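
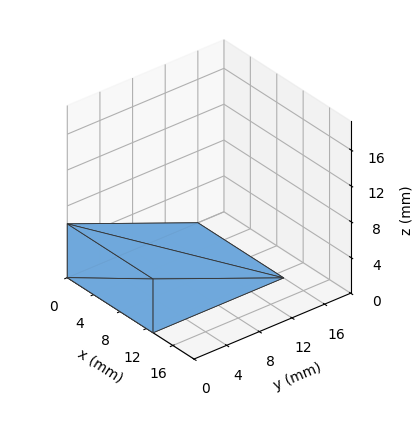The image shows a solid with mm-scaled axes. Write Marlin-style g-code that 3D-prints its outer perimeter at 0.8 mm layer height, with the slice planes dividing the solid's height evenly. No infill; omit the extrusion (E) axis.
Reading the render: the shape is a wedge (ramp): 13 × 16 mm base, rising to 6 mm along the y=0 edge and sloping linearly to z=0 at y=16 (dimensions read to the nearest mm from the axis ticks). For the g-code, the solid's height is divided into equal slices at the stated Δz and each level perimeter traced with G1 moves after a G0 lift.

; perimeter-only toolpath
G21 ; units = mm
G90 ; absolute positioning
G28 ; home
; layer 1
G0 Z0.8
G0 X0.0 Y0.0
G1 X13.0 Y0.0
G1 X13.0 Y14.0
G1 X0.0 Y14.0
G1 X0.0 Y0.0
; layer 2
G0 Z1.5
G0 X0.0 Y0.0
G1 X13.0 Y0.0
G1 X13.0 Y12.0
G1 X0.0 Y12.0
G1 X0.0 Y0.0
; layer 3
G0 Z2.2
G0 X0.0 Y0.0
G1 X13.0 Y0.0
G1 X13.0 Y10.0
G1 X0.0 Y10.0
G1 X0.0 Y0.0
; layer 4
G0 Z3.0
G0 X0.0 Y0.0
G1 X13.0 Y0.0
G1 X13.0 Y8.0
G1 X0.0 Y8.0
G1 X0.0 Y0.0
; layer 5
G0 Z3.8
G0 X0.0 Y0.0
G1 X13.0 Y0.0
G1 X13.0 Y6.0
G1 X0.0 Y6.0
G1 X0.0 Y0.0
; layer 6
G0 Z4.5
G0 X0.0 Y0.0
G1 X13.0 Y0.0
G1 X13.0 Y4.0
G1 X0.0 Y4.0
G1 X0.0 Y0.0
; layer 7
G0 Z5.2
G0 X0.0 Y0.0
G1 X13.0 Y0.0
G1 X13.0 Y2.0
G1 X0.0 Y2.0
G1 X0.0 Y0.0
M2 ; end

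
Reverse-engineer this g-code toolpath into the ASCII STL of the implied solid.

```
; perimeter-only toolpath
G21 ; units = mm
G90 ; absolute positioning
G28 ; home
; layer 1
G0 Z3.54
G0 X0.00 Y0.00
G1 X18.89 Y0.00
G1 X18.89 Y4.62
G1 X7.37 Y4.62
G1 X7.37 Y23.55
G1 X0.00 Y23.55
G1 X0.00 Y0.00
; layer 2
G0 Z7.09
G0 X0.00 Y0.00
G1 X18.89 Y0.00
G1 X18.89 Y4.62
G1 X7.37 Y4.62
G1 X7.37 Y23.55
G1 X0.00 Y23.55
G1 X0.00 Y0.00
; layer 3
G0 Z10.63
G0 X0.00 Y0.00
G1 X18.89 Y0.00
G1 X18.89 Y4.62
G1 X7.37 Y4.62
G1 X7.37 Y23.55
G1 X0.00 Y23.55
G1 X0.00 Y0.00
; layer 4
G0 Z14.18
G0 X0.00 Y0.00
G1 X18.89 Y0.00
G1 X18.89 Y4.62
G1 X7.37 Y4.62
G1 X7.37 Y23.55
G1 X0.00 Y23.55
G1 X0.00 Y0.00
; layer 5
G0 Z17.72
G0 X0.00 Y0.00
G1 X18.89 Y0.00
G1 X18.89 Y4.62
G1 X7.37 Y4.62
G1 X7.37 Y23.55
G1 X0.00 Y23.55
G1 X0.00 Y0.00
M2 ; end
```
solid part
  facet normal 0.0000 0.0000 -1.0000
    outer loop
      vertex 18.89 4.62 0.00
      vertex 18.89 0.00 0.00
      vertex 0.00 0.00 0.00
    endloop
  endfacet
  facet normal 0.0000 0.0000 -1.0000
    outer loop
      vertex 7.37 4.62 0.00
      vertex 18.89 4.62 0.00
      vertex 0.00 0.00 0.00
    endloop
  endfacet
  facet normal 0.0000 0.0000 -1.0000
    outer loop
      vertex 7.37 23.55 0.00
      vertex 7.37 4.62 0.00
      vertex 0.00 0.00 0.00
    endloop
  endfacet
  facet normal 0.0000 0.0000 -1.0000
    outer loop
      vertex 0.00 23.55 0.00
      vertex 7.37 23.55 0.00
      vertex 0.00 0.00 0.00
    endloop
  endfacet
  facet normal 0.0000 0.0000 1.0000
    outer loop
      vertex 0.00 0.00 17.72
      vertex 18.89 0.00 17.72
      vertex 18.89 4.62 17.72
    endloop
  endfacet
  facet normal 0.0000 0.0000 1.0000
    outer loop
      vertex 0.00 0.00 17.72
      vertex 18.89 4.62 17.72
      vertex 7.37 4.62 17.72
    endloop
  endfacet
  facet normal 0.0000 0.0000 1.0000
    outer loop
      vertex 0.00 0.00 17.72
      vertex 7.37 4.62 17.72
      vertex 7.37 23.55 17.72
    endloop
  endfacet
  facet normal 0.0000 0.0000 1.0000
    outer loop
      vertex 0.00 0.00 17.72
      vertex 7.37 23.55 17.72
      vertex 0.00 23.55 17.72
    endloop
  endfacet
  facet normal 0.0000 -1.0000 0.0000
    outer loop
      vertex 0.00 0.00 0.00
      vertex 18.89 0.00 0.00
      vertex 18.89 0.00 17.72
    endloop
  endfacet
  facet normal 0.0000 -1.0000 0.0000
    outer loop
      vertex 0.00 0.00 0.00
      vertex 18.89 0.00 17.72
      vertex 0.00 0.00 17.72
    endloop
  endfacet
  facet normal 1.0000 0.0000 0.0000
    outer loop
      vertex 18.89 0.00 0.00
      vertex 18.89 4.62 0.00
      vertex 18.89 4.62 17.72
    endloop
  endfacet
  facet normal 1.0000 0.0000 0.0000
    outer loop
      vertex 18.89 0.00 0.00
      vertex 18.89 4.62 17.72
      vertex 18.89 0.00 17.72
    endloop
  endfacet
  facet normal 0.0000 1.0000 0.0000
    outer loop
      vertex 18.89 4.62 0.00
      vertex 7.37 4.62 0.00
      vertex 7.37 4.62 17.72
    endloop
  endfacet
  facet normal 0.0000 1.0000 0.0000
    outer loop
      vertex 18.89 4.62 0.00
      vertex 7.37 4.62 17.72
      vertex 18.89 4.62 17.72
    endloop
  endfacet
  facet normal 1.0000 0.0000 0.0000
    outer loop
      vertex 7.37 4.62 0.00
      vertex 7.37 23.55 0.00
      vertex 7.37 23.55 17.72
    endloop
  endfacet
  facet normal 1.0000 0.0000 0.0000
    outer loop
      vertex 7.37 4.62 0.00
      vertex 7.37 23.55 17.72
      vertex 7.37 4.62 17.72
    endloop
  endfacet
  facet normal 0.0000 1.0000 0.0000
    outer loop
      vertex 7.37 23.55 0.00
      vertex 0.00 23.55 0.00
      vertex 0.00 23.55 17.72
    endloop
  endfacet
  facet normal 0.0000 1.0000 0.0000
    outer loop
      vertex 7.37 23.55 0.00
      vertex 0.00 23.55 17.72
      vertex 7.37 23.55 17.72
    endloop
  endfacet
  facet normal -1.0000 0.0000 0.0000
    outer loop
      vertex 0.00 23.55 0.00
      vertex 0.00 0.00 0.00
      vertex 0.00 0.00 17.72
    endloop
  endfacet
  facet normal -1.0000 0.0000 0.0000
    outer loop
      vertex 0.00 23.55 0.00
      vertex 0.00 0.00 17.72
      vertex 0.00 23.55 17.72
    endloop
  endfacet
endsolid part

The G0 Z moves step by Δz≈3.54 mm. Every layer's G1 loop is the same polygon, so the solid is a straight extrusion of it from z=0 to z≈17.7. Closing with flat bottom and top caps and triangulating gives 20 facets — an L-shaped prism: outer 18.9 × 23.6 mm, arm thicknesses ≈ 4.62 mm (horizontal) and 7.37 mm (vertical), extruded 17.7 mm in z.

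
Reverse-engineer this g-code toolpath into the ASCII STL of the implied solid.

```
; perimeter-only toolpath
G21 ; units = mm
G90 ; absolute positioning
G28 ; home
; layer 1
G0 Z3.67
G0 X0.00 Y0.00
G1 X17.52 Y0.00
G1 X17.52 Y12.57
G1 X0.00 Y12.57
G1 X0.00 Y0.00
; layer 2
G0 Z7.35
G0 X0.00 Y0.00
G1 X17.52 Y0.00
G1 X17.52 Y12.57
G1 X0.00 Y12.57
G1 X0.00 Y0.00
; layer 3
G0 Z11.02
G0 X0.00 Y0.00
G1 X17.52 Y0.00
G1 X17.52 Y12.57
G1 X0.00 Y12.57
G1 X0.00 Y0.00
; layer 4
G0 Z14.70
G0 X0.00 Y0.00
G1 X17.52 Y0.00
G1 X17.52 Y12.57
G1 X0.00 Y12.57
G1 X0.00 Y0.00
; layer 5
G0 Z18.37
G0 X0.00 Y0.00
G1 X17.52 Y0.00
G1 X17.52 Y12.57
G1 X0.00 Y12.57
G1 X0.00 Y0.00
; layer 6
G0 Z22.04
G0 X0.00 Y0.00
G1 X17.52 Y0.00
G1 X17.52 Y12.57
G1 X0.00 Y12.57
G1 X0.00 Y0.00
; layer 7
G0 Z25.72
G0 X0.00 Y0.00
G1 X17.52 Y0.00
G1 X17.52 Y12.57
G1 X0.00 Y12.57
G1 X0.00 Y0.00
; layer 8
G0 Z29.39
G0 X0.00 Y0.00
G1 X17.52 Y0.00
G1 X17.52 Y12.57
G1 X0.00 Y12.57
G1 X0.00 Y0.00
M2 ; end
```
solid part
  facet normal 0.0000 0.0000 -1.0000
    outer loop
      vertex 17.52 12.57 0.00
      vertex 17.52 0.00 0.00
      vertex 0.00 0.00 0.00
    endloop
  endfacet
  facet normal 0.0000 0.0000 -1.0000
    outer loop
      vertex 0.00 12.57 0.00
      vertex 17.52 12.57 0.00
      vertex 0.00 0.00 0.00
    endloop
  endfacet
  facet normal 0.0000 0.0000 1.0000
    outer loop
      vertex 0.00 0.00 29.39
      vertex 17.52 0.00 29.39
      vertex 17.52 12.57 29.39
    endloop
  endfacet
  facet normal 0.0000 0.0000 1.0000
    outer loop
      vertex 0.00 0.00 29.39
      vertex 17.52 12.57 29.39
      vertex 0.00 12.57 29.39
    endloop
  endfacet
  facet normal 0.0000 -1.0000 0.0000
    outer loop
      vertex 0.00 0.00 0.00
      vertex 17.52 0.00 0.00
      vertex 17.52 0.00 29.39
    endloop
  endfacet
  facet normal 0.0000 -1.0000 0.0000
    outer loop
      vertex 0.00 0.00 0.00
      vertex 17.52 0.00 29.39
      vertex 0.00 0.00 29.39
    endloop
  endfacet
  facet normal 0.0000 1.0000 0.0000
    outer loop
      vertex 17.52 12.57 29.39
      vertex 17.52 12.57 0.00
      vertex 0.00 12.57 0.00
    endloop
  endfacet
  facet normal 0.0000 1.0000 0.0000
    outer loop
      vertex 0.00 12.57 29.39
      vertex 17.52 12.57 29.39
      vertex 0.00 12.57 0.00
    endloop
  endfacet
  facet normal -1.0000 0.0000 0.0000
    outer loop
      vertex 0.00 12.57 29.39
      vertex 0.00 12.57 0.00
      vertex 0.00 0.00 0.00
    endloop
  endfacet
  facet normal -1.0000 0.0000 0.0000
    outer loop
      vertex 0.00 0.00 29.39
      vertex 0.00 12.57 29.39
      vertex 0.00 0.00 0.00
    endloop
  endfacet
  facet normal 1.0000 0.0000 0.0000
    outer loop
      vertex 17.52 0.00 0.00
      vertex 17.52 12.57 0.00
      vertex 17.52 12.57 29.39
    endloop
  endfacet
  facet normal 1.0000 0.0000 0.0000
    outer loop
      vertex 17.52 0.00 0.00
      vertex 17.52 12.57 29.39
      vertex 17.52 0.00 29.39
    endloop
  endfacet
endsolid part

The G0 Z moves step by Δz≈3.67 mm. Every layer's G1 loop is the same polygon, so the solid is a straight extrusion of it from z=0 to z≈29.4. Closing with flat bottom and top caps and triangulating gives 12 facets — a rectangular box, roughly 17.5 × 12.6 mm footprint and 29.4 mm tall.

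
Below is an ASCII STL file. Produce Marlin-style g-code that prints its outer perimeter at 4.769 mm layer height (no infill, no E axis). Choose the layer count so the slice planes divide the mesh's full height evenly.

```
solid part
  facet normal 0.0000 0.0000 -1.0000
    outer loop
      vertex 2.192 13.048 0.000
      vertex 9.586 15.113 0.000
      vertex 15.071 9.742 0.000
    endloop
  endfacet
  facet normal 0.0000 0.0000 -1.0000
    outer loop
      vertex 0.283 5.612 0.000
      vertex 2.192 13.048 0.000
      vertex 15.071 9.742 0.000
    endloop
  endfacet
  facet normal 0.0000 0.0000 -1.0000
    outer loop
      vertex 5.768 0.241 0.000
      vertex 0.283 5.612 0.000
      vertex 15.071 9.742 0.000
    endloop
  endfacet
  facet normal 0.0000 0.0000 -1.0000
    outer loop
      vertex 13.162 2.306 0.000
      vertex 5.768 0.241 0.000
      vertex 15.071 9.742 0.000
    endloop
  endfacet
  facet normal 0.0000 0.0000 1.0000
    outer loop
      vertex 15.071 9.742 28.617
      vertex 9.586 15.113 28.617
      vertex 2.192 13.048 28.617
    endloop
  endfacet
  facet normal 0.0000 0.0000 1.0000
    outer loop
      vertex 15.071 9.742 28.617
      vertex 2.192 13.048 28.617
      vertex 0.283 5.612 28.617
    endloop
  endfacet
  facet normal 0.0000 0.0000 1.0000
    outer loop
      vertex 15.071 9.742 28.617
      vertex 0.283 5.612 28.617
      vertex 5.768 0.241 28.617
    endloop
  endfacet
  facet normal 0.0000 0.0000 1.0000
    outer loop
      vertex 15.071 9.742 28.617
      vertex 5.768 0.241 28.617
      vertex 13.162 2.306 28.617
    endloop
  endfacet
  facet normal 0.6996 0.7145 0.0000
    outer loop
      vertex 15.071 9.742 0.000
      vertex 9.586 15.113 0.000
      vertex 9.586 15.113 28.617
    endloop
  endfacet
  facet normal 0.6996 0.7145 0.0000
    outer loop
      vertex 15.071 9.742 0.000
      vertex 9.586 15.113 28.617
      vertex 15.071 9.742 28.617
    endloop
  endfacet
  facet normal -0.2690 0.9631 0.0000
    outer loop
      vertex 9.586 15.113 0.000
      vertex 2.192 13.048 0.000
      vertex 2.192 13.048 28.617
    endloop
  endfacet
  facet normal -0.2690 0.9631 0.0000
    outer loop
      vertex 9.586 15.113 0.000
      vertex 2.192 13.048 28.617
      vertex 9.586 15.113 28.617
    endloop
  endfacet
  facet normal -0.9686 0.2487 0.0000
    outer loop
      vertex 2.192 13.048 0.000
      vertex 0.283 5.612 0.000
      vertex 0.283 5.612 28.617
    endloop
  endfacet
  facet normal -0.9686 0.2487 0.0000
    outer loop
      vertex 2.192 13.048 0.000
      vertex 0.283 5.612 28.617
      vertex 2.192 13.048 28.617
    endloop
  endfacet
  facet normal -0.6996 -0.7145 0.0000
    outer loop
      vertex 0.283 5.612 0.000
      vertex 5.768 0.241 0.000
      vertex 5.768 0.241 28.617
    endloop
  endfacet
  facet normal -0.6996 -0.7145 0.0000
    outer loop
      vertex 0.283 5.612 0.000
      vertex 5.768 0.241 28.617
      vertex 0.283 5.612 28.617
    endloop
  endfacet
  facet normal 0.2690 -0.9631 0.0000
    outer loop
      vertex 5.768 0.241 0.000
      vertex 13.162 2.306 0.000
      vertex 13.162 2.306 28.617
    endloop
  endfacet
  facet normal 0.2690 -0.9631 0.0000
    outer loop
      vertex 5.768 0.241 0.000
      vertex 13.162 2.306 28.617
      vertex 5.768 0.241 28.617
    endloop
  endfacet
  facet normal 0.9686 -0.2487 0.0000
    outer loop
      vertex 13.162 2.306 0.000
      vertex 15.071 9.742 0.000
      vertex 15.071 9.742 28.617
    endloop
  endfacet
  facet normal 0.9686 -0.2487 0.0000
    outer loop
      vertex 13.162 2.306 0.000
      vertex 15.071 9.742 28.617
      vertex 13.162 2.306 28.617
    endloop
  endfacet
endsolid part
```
; perimeter-only toolpath
G21 ; units = mm
G90 ; absolute positioning
G28 ; home
; layer 1
G0 Z4.769
G0 X15.071 Y9.742
G1 X9.586 Y15.113
G1 X2.192 Y13.048
G1 X0.283 Y5.612
G1 X5.768 Y0.241
G1 X13.162 Y2.306
G1 X15.071 Y9.742
; layer 2
G0 Z9.539
G0 X15.071 Y9.742
G1 X9.586 Y15.113
G1 X2.192 Y13.048
G1 X0.283 Y5.612
G1 X5.768 Y0.241
G1 X13.162 Y2.306
G1 X15.071 Y9.742
; layer 3
G0 Z14.308
G0 X15.071 Y9.742
G1 X9.586 Y15.113
G1 X2.192 Y13.048
G1 X0.283 Y5.612
G1 X5.768 Y0.241
G1 X13.162 Y2.306
G1 X15.071 Y9.742
; layer 4
G0 Z19.078
G0 X15.071 Y9.742
G1 X9.586 Y15.113
G1 X2.192 Y13.048
G1 X0.283 Y5.612
G1 X5.768 Y0.241
G1 X13.162 Y2.306
G1 X15.071 Y9.742
; layer 5
G0 Z23.848
G0 X15.071 Y9.742
G1 X9.586 Y15.113
G1 X2.192 Y13.048
G1 X0.283 Y5.612
G1 X5.768 Y0.241
G1 X13.162 Y2.306
G1 X15.071 Y9.742
; layer 6
G0 Z28.617
G0 X15.071 Y9.742
G1 X9.586 Y15.113
G1 X2.192 Y13.048
G1 X0.283 Y5.612
G1 X5.768 Y0.241
G1 X13.162 Y2.306
G1 X15.071 Y9.742
M2 ; end

The solid is a regular 6-sided prism (a cylinder approximated with 6 flat sides), circumscribed radius ≈ 7.68 mm, height ≈ 28.6 mm. Slicing at Δz = 4.769 mm — 6 equal slices spanning the solid's height, so layer i sits at z = i·h/6 — gives 6 non-empty perimeters. Each is a 6-segment closed polygon; G0 lifts to the layer z and rapids to the start vertex, then G1 traces the edges.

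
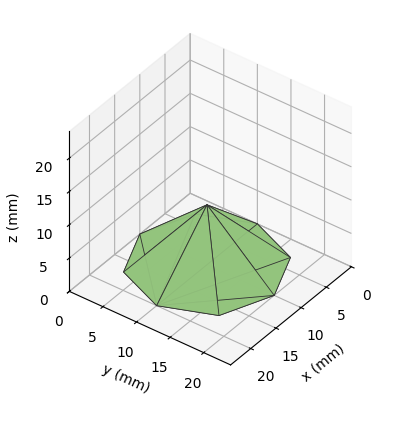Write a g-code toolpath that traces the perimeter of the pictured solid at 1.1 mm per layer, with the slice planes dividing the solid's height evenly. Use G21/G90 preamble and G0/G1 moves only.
Reading the render: the shape is a regular 8-sided pyramid, base circumscribed radius ≈ 10 mm, apex at z ≈ 9 mm (dimensions read to the nearest mm from the axis ticks). For the g-code, the solid's height is divided into equal slices at the stated Δz and each level perimeter traced with G1 moves after a G0 lift.

; perimeter-only toolpath
G21 ; units = mm
G90 ; absolute positioning
G28 ; home
; layer 1
G0 Z1.1
G0 X18.8 Y10.0
G1 X16.2 Y16.2
G1 X10.0 Y18.8
G1 X3.8 Y16.2
G1 X1.2 Y10.0
G1 X3.8 Y3.8
G1 X10.0 Y1.2
G1 X16.2 Y3.8
G1 X18.8 Y10.0
; layer 2
G0 Z2.2
G0 X17.5 Y10.0
G1 X15.3 Y15.3
G1 X10.0 Y17.5
G1 X4.7 Y15.3
G1 X2.5 Y10.0
G1 X4.7 Y4.7
G1 X10.0 Y2.5
G1 X15.3 Y4.7
G1 X17.5 Y10.0
; layer 3
G0 Z3.4
G0 X16.2 Y10.0
G1 X14.4 Y14.4
G1 X10.0 Y16.2
G1 X5.6 Y14.4
G1 X3.8 Y10.0
G1 X5.6 Y5.6
G1 X10.0 Y3.8
G1 X14.4 Y5.6
G1 X16.2 Y10.0
; layer 4
G0 Z4.5
G0 X15.0 Y10.0
G1 X13.6 Y13.6
G1 X10.0 Y15.0
G1 X6.5 Y13.6
G1 X5.0 Y10.0
G1 X6.5 Y6.5
G1 X10.0 Y5.0
G1 X13.6 Y6.5
G1 X15.0 Y10.0
; layer 5
G0 Z5.6
G0 X13.8 Y10.0
G1 X12.7 Y12.7
G1 X10.0 Y13.8
G1 X7.3 Y12.7
G1 X6.2 Y10.0
G1 X7.3 Y7.3
G1 X10.0 Y6.2
G1 X12.7 Y7.3
G1 X13.8 Y10.0
; layer 6
G0 Z6.8
G0 X12.5 Y10.0
G1 X11.8 Y11.8
G1 X10.0 Y12.5
G1 X8.2 Y11.8
G1 X7.5 Y10.0
G1 X8.2 Y8.2
G1 X10.0 Y7.5
G1 X11.8 Y8.2
G1 X12.5 Y10.0
; layer 7
G0 Z7.9
G0 X11.2 Y10.0
G1 X10.9 Y10.9
G1 X10.0 Y11.2
G1 X9.1 Y10.9
G1 X8.8 Y10.0
G1 X9.1 Y9.1
G1 X10.0 Y8.8
G1 X10.9 Y9.1
G1 X11.2 Y10.0
M2 ; end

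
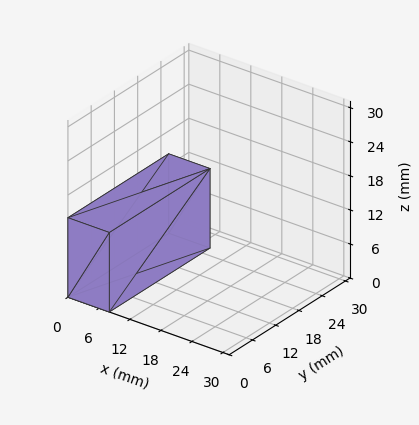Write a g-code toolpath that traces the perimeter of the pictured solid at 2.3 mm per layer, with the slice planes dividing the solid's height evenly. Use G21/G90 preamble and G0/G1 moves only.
Reading the render: the shape is a rectangular box, roughly 8 × 26 mm footprint and 14 mm tall (dimensions read to the nearest mm from the axis ticks). For the g-code, the solid's height is divided into equal slices at the stated Δz and each level perimeter traced with G1 moves after a G0 lift.

; perimeter-only toolpath
G21 ; units = mm
G90 ; absolute positioning
G28 ; home
; layer 1
G0 Z2.3
G0 X0.0 Y0.0
G1 X8.0 Y0.0
G1 X8.0 Y26.0
G1 X0.0 Y26.0
G1 X0.0 Y0.0
; layer 2
G0 Z4.7
G0 X0.0 Y0.0
G1 X8.0 Y0.0
G1 X8.0 Y26.0
G1 X0.0 Y26.0
G1 X0.0 Y0.0
; layer 3
G0 Z7.0
G0 X0.0 Y0.0
G1 X8.0 Y0.0
G1 X8.0 Y26.0
G1 X0.0 Y26.0
G1 X0.0 Y0.0
; layer 4
G0 Z9.3
G0 X0.0 Y0.0
G1 X8.0 Y0.0
G1 X8.0 Y26.0
G1 X0.0 Y26.0
G1 X0.0 Y0.0
; layer 5
G0 Z11.7
G0 X0.0 Y0.0
G1 X8.0 Y0.0
G1 X8.0 Y26.0
G1 X0.0 Y26.0
G1 X0.0 Y0.0
; layer 6
G0 Z14.0
G0 X0.0 Y0.0
G1 X8.0 Y0.0
G1 X8.0 Y26.0
G1 X0.0 Y26.0
G1 X0.0 Y0.0
M2 ; end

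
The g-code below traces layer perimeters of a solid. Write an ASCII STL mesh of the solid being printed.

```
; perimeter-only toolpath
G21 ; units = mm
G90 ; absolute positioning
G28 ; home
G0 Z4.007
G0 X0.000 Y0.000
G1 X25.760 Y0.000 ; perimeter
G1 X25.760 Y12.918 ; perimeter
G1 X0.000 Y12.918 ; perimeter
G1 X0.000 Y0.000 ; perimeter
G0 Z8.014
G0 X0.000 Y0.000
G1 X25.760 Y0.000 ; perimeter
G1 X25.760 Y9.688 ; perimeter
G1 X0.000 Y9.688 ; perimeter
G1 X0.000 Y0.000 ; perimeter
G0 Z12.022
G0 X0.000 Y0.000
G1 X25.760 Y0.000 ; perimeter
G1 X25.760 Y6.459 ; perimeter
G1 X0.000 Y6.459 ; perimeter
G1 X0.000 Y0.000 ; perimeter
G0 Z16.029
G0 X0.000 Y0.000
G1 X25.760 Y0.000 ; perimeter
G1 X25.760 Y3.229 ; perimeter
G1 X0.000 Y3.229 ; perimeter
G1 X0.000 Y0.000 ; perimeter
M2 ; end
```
solid part
  facet normal 0.0000 0.0000 -1.0000
    outer loop
      vertex 25.760 16.147 0.000
      vertex 25.760 0.000 0.000
      vertex 0.000 0.000 0.000
    endloop
  endfacet
  facet normal 0.0000 0.0000 -1.0000
    outer loop
      vertex 0.000 16.147 0.000
      vertex 25.760 16.147 0.000
      vertex 0.000 0.000 0.000
    endloop
  endfacet
  facet normal 0.0000 -1.0000 0.0000
    outer loop
      vertex 0.000 0.000 0.000
      vertex 25.760 0.000 0.000
      vertex 25.760 0.000 20.036
    endloop
  endfacet
  facet normal 0.0000 -1.0000 0.0000
    outer loop
      vertex 0.000 0.000 0.000
      vertex 25.760 0.000 20.036
      vertex 0.000 0.000 20.036
    endloop
  endfacet
  facet normal 0.0000 0.7786 0.6275
    outer loop
      vertex 0.000 0.000 20.036
      vertex 25.760 0.000 20.036
      vertex 25.760 16.147 0.000
    endloop
  endfacet
  facet normal 0.0000 0.7786 0.6275
    outer loop
      vertex 0.000 0.000 20.036
      vertex 25.760 16.147 0.000
      vertex 0.000 16.147 0.000
    endloop
  endfacet
  facet normal -1.0000 0.0000 0.0000
    outer loop
      vertex 0.000 0.000 20.036
      vertex 0.000 16.147 0.000
      vertex 0.000 0.000 0.000
    endloop
  endfacet
  facet normal 1.0000 0.0000 0.0000
    outer loop
      vertex 25.760 0.000 0.000
      vertex 25.760 16.147 0.000
      vertex 25.760 0.000 20.036
    endloop
  endfacet
endsolid part

The G0 Z moves step by Δz≈4.007 mm. The G1 loops shrink linearly with z, so the solid tapers from its base footprint up to z≈20. Closing with a flat bottom cap and the tapered top and triangulating gives 8 facets — a wedge (ramp): 25.8 × 16.1 mm base, rising to 20 mm along the y=0 edge and sloping linearly to z=0 at y=16.1.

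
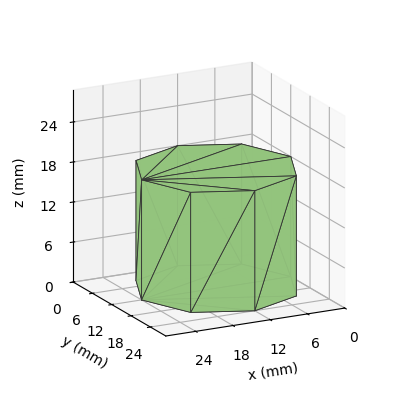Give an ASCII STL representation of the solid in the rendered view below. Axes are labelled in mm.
Reading the render: the shape is a regular 8-sided prism (a cylinder approximated with 8 flat sides), circumscribed radius ≈ 12 mm, height ≈ 18 mm (dimensions read to the nearest mm from the axis ticks). For the STL, each face is triangulated and given an outward normal.

solid part
  facet normal 0.0000 0.0000 -1.0000
    outer loop
      vertex 12.0 24.0 0.0
      vertex 20.5 20.5 0.0
      vertex 24.0 12.0 0.0
    endloop
  endfacet
  facet normal 0.0000 0.0000 -1.0000
    outer loop
      vertex 3.5 20.5 0.0
      vertex 12.0 24.0 0.0
      vertex 24.0 12.0 0.0
    endloop
  endfacet
  facet normal 0.0000 0.0000 -1.0000
    outer loop
      vertex 0.0 12.0 0.0
      vertex 3.5 20.5 0.0
      vertex 24.0 12.0 0.0
    endloop
  endfacet
  facet normal 0.0000 0.0000 -1.0000
    outer loop
      vertex 3.5 3.5 0.0
      vertex 0.0 12.0 0.0
      vertex 24.0 12.0 0.0
    endloop
  endfacet
  facet normal 0.0000 0.0000 -1.0000
    outer loop
      vertex 12.0 0.0 0.0
      vertex 3.5 3.5 0.0
      vertex 24.0 12.0 0.0
    endloop
  endfacet
  facet normal 0.0000 0.0000 -1.0000
    outer loop
      vertex 20.5 3.5 0.0
      vertex 12.0 0.0 0.0
      vertex 24.0 12.0 0.0
    endloop
  endfacet
  facet normal 0.0000 0.0000 1.0000
    outer loop
      vertex 24.0 12.0 18.0
      vertex 20.5 20.5 18.0
      vertex 12.0 24.0 18.0
    endloop
  endfacet
  facet normal 0.0000 0.0000 1.0000
    outer loop
      vertex 24.0 12.0 18.0
      vertex 12.0 24.0 18.0
      vertex 3.5 20.5 18.0
    endloop
  endfacet
  facet normal 0.0000 0.0000 1.0000
    outer loop
      vertex 24.0 12.0 18.0
      vertex 3.5 20.5 18.0
      vertex 0.0 12.0 18.0
    endloop
  endfacet
  facet normal 0.0000 0.0000 1.0000
    outer loop
      vertex 24.0 12.0 18.0
      vertex 0.0 12.0 18.0
      vertex 3.5 3.5 18.0
    endloop
  endfacet
  facet normal 0.0000 0.0000 1.0000
    outer loop
      vertex 24.0 12.0 18.0
      vertex 3.5 3.5 18.0
      vertex 12.0 0.0 18.0
    endloop
  endfacet
  facet normal 0.0000 0.0000 1.0000
    outer loop
      vertex 24.0 12.0 18.0
      vertex 12.0 0.0 18.0
      vertex 20.5 3.5 18.0
    endloop
  endfacet
  facet normal 0.9247 0.3807 0.0000
    outer loop
      vertex 24.0 12.0 0.0
      vertex 20.5 20.5 0.0
      vertex 20.5 20.5 18.0
    endloop
  endfacet
  facet normal 0.9247 0.3807 0.0000
    outer loop
      vertex 24.0 12.0 0.0
      vertex 20.5 20.5 18.0
      vertex 24.0 12.0 18.0
    endloop
  endfacet
  facet normal 0.3807 0.9247 0.0000
    outer loop
      vertex 20.5 20.5 0.0
      vertex 12.0 24.0 0.0
      vertex 12.0 24.0 18.0
    endloop
  endfacet
  facet normal 0.3807 0.9247 0.0000
    outer loop
      vertex 20.5 20.5 0.0
      vertex 12.0 24.0 18.0
      vertex 20.5 20.5 18.0
    endloop
  endfacet
  facet normal -0.3807 0.9247 0.0000
    outer loop
      vertex 12.0 24.0 0.0
      vertex 3.5 20.5 0.0
      vertex 3.5 20.5 18.0
    endloop
  endfacet
  facet normal -0.3807 0.9247 0.0000
    outer loop
      vertex 12.0 24.0 0.0
      vertex 3.5 20.5 18.0
      vertex 12.0 24.0 18.0
    endloop
  endfacet
  facet normal -0.9247 0.3807 0.0000
    outer loop
      vertex 3.5 20.5 0.0
      vertex 0.0 12.0 0.0
      vertex 0.0 12.0 18.0
    endloop
  endfacet
  facet normal -0.9247 0.3807 0.0000
    outer loop
      vertex 3.5 20.5 0.0
      vertex 0.0 12.0 18.0
      vertex 3.5 20.5 18.0
    endloop
  endfacet
  facet normal -0.9247 -0.3807 0.0000
    outer loop
      vertex 0.0 12.0 0.0
      vertex 3.5 3.5 0.0
      vertex 3.5 3.5 18.0
    endloop
  endfacet
  facet normal -0.9247 -0.3807 0.0000
    outer loop
      vertex 0.0 12.0 0.0
      vertex 3.5 3.5 18.0
      vertex 0.0 12.0 18.0
    endloop
  endfacet
  facet normal -0.3807 -0.9247 0.0000
    outer loop
      vertex 3.5 3.5 0.0
      vertex 12.0 0.0 0.0
      vertex 12.0 0.0 18.0
    endloop
  endfacet
  facet normal -0.3807 -0.9247 0.0000
    outer loop
      vertex 3.5 3.5 0.0
      vertex 12.0 0.0 18.0
      vertex 3.5 3.5 18.0
    endloop
  endfacet
  facet normal 0.3807 -0.9247 0.0000
    outer loop
      vertex 12.0 0.0 0.0
      vertex 20.5 3.5 0.0
      vertex 20.5 3.5 18.0
    endloop
  endfacet
  facet normal 0.3807 -0.9247 0.0000
    outer loop
      vertex 12.0 0.0 0.0
      vertex 20.5 3.5 18.0
      vertex 12.0 0.0 18.0
    endloop
  endfacet
  facet normal 0.9247 -0.3807 0.0000
    outer loop
      vertex 20.5 3.5 0.0
      vertex 24.0 12.0 0.0
      vertex 24.0 12.0 18.0
    endloop
  endfacet
  facet normal 0.9247 -0.3807 0.0000
    outer loop
      vertex 20.5 3.5 0.0
      vertex 24.0 12.0 18.0
      vertex 20.5 3.5 18.0
    endloop
  endfacet
endsolid part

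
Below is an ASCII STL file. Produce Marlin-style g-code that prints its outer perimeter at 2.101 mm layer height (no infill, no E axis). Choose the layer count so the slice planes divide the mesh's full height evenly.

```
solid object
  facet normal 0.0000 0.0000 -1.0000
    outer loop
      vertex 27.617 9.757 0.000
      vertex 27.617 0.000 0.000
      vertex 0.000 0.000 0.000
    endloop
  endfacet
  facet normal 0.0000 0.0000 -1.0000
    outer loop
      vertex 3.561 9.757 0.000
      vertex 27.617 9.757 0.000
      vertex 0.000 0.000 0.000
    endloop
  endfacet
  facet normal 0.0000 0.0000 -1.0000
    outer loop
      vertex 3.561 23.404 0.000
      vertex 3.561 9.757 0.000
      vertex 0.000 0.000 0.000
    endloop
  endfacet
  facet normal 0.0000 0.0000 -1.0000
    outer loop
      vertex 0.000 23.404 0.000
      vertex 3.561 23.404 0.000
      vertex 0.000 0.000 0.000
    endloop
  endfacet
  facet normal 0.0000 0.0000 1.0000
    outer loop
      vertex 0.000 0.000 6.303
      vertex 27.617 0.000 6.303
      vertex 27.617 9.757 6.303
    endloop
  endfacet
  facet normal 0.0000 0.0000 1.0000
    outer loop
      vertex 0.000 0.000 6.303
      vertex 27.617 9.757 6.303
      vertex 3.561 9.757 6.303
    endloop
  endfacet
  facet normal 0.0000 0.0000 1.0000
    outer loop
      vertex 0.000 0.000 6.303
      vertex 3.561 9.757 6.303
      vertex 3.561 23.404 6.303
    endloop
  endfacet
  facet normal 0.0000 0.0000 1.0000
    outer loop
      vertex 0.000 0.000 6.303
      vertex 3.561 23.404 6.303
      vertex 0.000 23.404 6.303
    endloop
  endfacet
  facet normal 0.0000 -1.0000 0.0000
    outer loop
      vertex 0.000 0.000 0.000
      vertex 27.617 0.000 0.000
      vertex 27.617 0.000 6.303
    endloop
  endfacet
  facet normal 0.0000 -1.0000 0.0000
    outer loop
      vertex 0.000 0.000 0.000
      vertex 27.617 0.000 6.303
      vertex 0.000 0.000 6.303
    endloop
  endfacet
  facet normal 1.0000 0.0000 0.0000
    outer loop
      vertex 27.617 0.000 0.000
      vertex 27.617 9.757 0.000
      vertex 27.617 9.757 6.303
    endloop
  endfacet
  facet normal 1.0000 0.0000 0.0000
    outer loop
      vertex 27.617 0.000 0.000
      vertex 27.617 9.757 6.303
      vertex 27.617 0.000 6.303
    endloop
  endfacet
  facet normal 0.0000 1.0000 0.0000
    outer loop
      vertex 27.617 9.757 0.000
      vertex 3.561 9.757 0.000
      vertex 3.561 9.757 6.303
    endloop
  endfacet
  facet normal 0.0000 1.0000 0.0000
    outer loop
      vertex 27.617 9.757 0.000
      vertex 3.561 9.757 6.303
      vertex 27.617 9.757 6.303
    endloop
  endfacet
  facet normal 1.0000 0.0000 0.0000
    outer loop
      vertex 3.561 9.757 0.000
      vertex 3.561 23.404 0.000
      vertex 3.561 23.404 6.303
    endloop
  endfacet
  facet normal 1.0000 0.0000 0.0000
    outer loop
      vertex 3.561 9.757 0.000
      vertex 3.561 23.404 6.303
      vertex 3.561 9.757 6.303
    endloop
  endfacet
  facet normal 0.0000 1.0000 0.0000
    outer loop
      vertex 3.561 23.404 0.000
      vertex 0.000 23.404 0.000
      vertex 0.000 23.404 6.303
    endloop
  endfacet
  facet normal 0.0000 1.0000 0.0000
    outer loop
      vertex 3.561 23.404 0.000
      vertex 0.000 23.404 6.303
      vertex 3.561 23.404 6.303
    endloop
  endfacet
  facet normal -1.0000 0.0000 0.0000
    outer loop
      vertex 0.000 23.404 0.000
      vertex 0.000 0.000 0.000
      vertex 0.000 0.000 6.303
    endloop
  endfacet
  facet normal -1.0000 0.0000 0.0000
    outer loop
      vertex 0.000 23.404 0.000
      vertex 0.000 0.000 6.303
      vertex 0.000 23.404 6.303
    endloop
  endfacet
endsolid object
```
; perimeter-only toolpath
G21 ; units = mm
G90 ; absolute positioning
G28 ; home
; layer 1
G0 Z2.101
G0 X0.000 Y0.000
G1 X27.617 Y0.000
G1 X27.617 Y9.757
G1 X3.561 Y9.757
G1 X3.561 Y23.404
G1 X0.000 Y23.404
G1 X0.000 Y0.000
; layer 2
G0 Z4.202
G0 X0.000 Y0.000
G1 X27.617 Y0.000
G1 X27.617 Y9.757
G1 X3.561 Y9.757
G1 X3.561 Y23.404
G1 X0.000 Y23.404
G1 X0.000 Y0.000
; layer 3
G0 Z6.303
G0 X0.000 Y0.000
G1 X27.617 Y0.000
G1 X27.617 Y9.757
G1 X3.561 Y9.757
G1 X3.561 Y23.404
G1 X0.000 Y23.404
G1 X0.000 Y0.000
M2 ; end

The solid is an L-shaped prism: outer 27.6 × 23.4 mm, arm thicknesses ≈ 9.76 mm (horizontal) and 3.56 mm (vertical), extruded 6.3 mm in z. Slicing at Δz = 2.101 mm — 3 equal slices spanning the solid's height, so layer i sits at z = i·h/3 — gives 3 non-empty perimeters. Each is a 6-segment closed polygon; G0 lifts to the layer z and rapids to the start vertex, then G1 traces the edges.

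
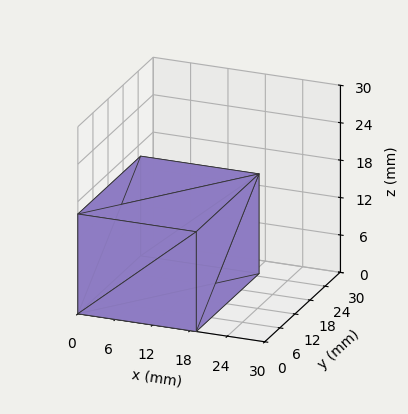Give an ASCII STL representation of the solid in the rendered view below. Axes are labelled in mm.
Reading the render: the shape is a rectangular box, roughly 19 × 25 mm footprint and 16 mm tall (dimensions read to the nearest mm from the axis ticks). For the STL, each face is triangulated and given an outward normal.

solid part
  facet normal 0.0000 0.0000 -1.0000
    outer loop
      vertex 19.0 25.0 0.0
      vertex 19.0 0.0 0.0
      vertex 0.0 0.0 0.0
    endloop
  endfacet
  facet normal 0.0000 0.0000 -1.0000
    outer loop
      vertex 0.0 25.0 0.0
      vertex 19.0 25.0 0.0
      vertex 0.0 0.0 0.0
    endloop
  endfacet
  facet normal 0.0000 0.0000 1.0000
    outer loop
      vertex 0.0 0.0 16.0
      vertex 19.0 0.0 16.0
      vertex 19.0 25.0 16.0
    endloop
  endfacet
  facet normal 0.0000 0.0000 1.0000
    outer loop
      vertex 0.0 0.0 16.0
      vertex 19.0 25.0 16.0
      vertex 0.0 25.0 16.0
    endloop
  endfacet
  facet normal 0.0000 -1.0000 0.0000
    outer loop
      vertex 0.0 0.0 0.0
      vertex 19.0 0.0 0.0
      vertex 19.0 0.0 16.0
    endloop
  endfacet
  facet normal 0.0000 -1.0000 0.0000
    outer loop
      vertex 0.0 0.0 0.0
      vertex 19.0 0.0 16.0
      vertex 0.0 0.0 16.0
    endloop
  endfacet
  facet normal 0.0000 1.0000 0.0000
    outer loop
      vertex 19.0 25.0 16.0
      vertex 19.0 25.0 0.0
      vertex 0.0 25.0 0.0
    endloop
  endfacet
  facet normal 0.0000 1.0000 0.0000
    outer loop
      vertex 0.0 25.0 16.0
      vertex 19.0 25.0 16.0
      vertex 0.0 25.0 0.0
    endloop
  endfacet
  facet normal -1.0000 0.0000 0.0000
    outer loop
      vertex 0.0 25.0 16.0
      vertex 0.0 25.0 0.0
      vertex 0.0 0.0 0.0
    endloop
  endfacet
  facet normal -1.0000 0.0000 0.0000
    outer loop
      vertex 0.0 0.0 16.0
      vertex 0.0 25.0 16.0
      vertex 0.0 0.0 0.0
    endloop
  endfacet
  facet normal 1.0000 0.0000 0.0000
    outer loop
      vertex 19.0 0.0 0.0
      vertex 19.0 25.0 0.0
      vertex 19.0 25.0 16.0
    endloop
  endfacet
  facet normal 1.0000 0.0000 0.0000
    outer loop
      vertex 19.0 0.0 0.0
      vertex 19.0 25.0 16.0
      vertex 19.0 0.0 16.0
    endloop
  endfacet
endsolid part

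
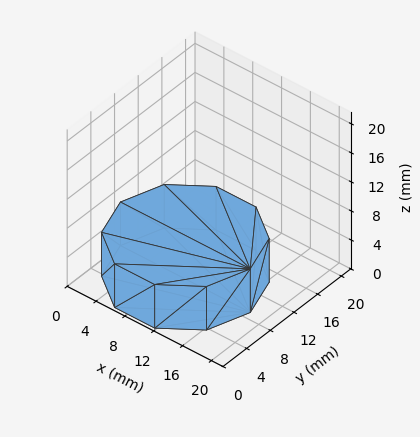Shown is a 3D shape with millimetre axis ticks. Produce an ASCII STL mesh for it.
Reading the render: the shape is a regular 10-sided prism (a cylinder approximated with 10 flat sides), circumscribed radius ≈ 9 mm, height ≈ 6 mm (dimensions read to the nearest mm from the axis ticks). For the STL, each face is triangulated and given an outward normal.

solid part
  facet normal 0.0000 0.0000 -1.0000
    outer loop
      vertex 11.78 17.56 0.00
      vertex 16.28 14.29 0.00
      vertex 18.00 9.00 0.00
    endloop
  endfacet
  facet normal 0.0000 0.0000 -1.0000
    outer loop
      vertex 6.22 17.56 0.00
      vertex 11.78 17.56 0.00
      vertex 18.00 9.00 0.00
    endloop
  endfacet
  facet normal 0.0000 0.0000 -1.0000
    outer loop
      vertex 1.72 14.29 0.00
      vertex 6.22 17.56 0.00
      vertex 18.00 9.00 0.00
    endloop
  endfacet
  facet normal 0.0000 0.0000 -1.0000
    outer loop
      vertex 0.00 9.00 0.00
      vertex 1.72 14.29 0.00
      vertex 18.00 9.00 0.00
    endloop
  endfacet
  facet normal 0.0000 0.0000 -1.0000
    outer loop
      vertex 1.72 3.71 0.00
      vertex 0.00 9.00 0.00
      vertex 18.00 9.00 0.00
    endloop
  endfacet
  facet normal 0.0000 0.0000 -1.0000
    outer loop
      vertex 6.22 0.44 0.00
      vertex 1.72 3.71 0.00
      vertex 18.00 9.00 0.00
    endloop
  endfacet
  facet normal 0.0000 0.0000 -1.0000
    outer loop
      vertex 11.78 0.44 0.00
      vertex 6.22 0.44 0.00
      vertex 18.00 9.00 0.00
    endloop
  endfacet
  facet normal 0.0000 0.0000 -1.0000
    outer loop
      vertex 16.28 3.71 0.00
      vertex 11.78 0.44 0.00
      vertex 18.00 9.00 0.00
    endloop
  endfacet
  facet normal 0.0000 0.0000 1.0000
    outer loop
      vertex 18.00 9.00 6.00
      vertex 16.28 14.29 6.00
      vertex 11.78 17.56 6.00
    endloop
  endfacet
  facet normal 0.0000 0.0000 1.0000
    outer loop
      vertex 18.00 9.00 6.00
      vertex 11.78 17.56 6.00
      vertex 6.22 17.56 6.00
    endloop
  endfacet
  facet normal 0.0000 0.0000 1.0000
    outer loop
      vertex 18.00 9.00 6.00
      vertex 6.22 17.56 6.00
      vertex 1.72 14.29 6.00
    endloop
  endfacet
  facet normal 0.0000 0.0000 1.0000
    outer loop
      vertex 18.00 9.00 6.00
      vertex 1.72 14.29 6.00
      vertex 0.00 9.00 6.00
    endloop
  endfacet
  facet normal 0.0000 0.0000 1.0000
    outer loop
      vertex 18.00 9.00 6.00
      vertex 0.00 9.00 6.00
      vertex 1.72 3.71 6.00
    endloop
  endfacet
  facet normal 0.0000 0.0000 1.0000
    outer loop
      vertex 18.00 9.00 6.00
      vertex 1.72 3.71 6.00
      vertex 6.22 0.44 6.00
    endloop
  endfacet
  facet normal 0.0000 0.0000 1.0000
    outer loop
      vertex 18.00 9.00 6.00
      vertex 6.22 0.44 6.00
      vertex 11.78 0.44 6.00
    endloop
  endfacet
  facet normal 0.0000 0.0000 1.0000
    outer loop
      vertex 18.00 9.00 6.00
      vertex 11.78 0.44 6.00
      vertex 16.28 3.71 6.00
    endloop
  endfacet
  facet normal 0.9510 0.3092 0.0000
    outer loop
      vertex 18.00 9.00 0.00
      vertex 16.28 14.29 0.00
      vertex 16.28 14.29 6.00
    endloop
  endfacet
  facet normal 0.9510 0.3092 0.0000
    outer loop
      vertex 18.00 9.00 0.00
      vertex 16.28 14.29 6.00
      vertex 18.00 9.00 6.00
    endloop
  endfacet
  facet normal 0.5879 0.8090 0.0000
    outer loop
      vertex 16.28 14.29 0.00
      vertex 11.78 17.56 0.00
      vertex 11.78 17.56 6.00
    endloop
  endfacet
  facet normal 0.5879 0.8090 0.0000
    outer loop
      vertex 16.28 14.29 0.00
      vertex 11.78 17.56 6.00
      vertex 16.28 14.29 6.00
    endloop
  endfacet
  facet normal 0.0000 1.0000 0.0000
    outer loop
      vertex 11.78 17.56 0.00
      vertex 6.22 17.56 0.00
      vertex 6.22 17.56 6.00
    endloop
  endfacet
  facet normal 0.0000 1.0000 0.0000
    outer loop
      vertex 11.78 17.56 0.00
      vertex 6.22 17.56 6.00
      vertex 11.78 17.56 6.00
    endloop
  endfacet
  facet normal -0.5879 0.8090 0.0000
    outer loop
      vertex 6.22 17.56 0.00
      vertex 1.72 14.29 0.00
      vertex 1.72 14.29 6.00
    endloop
  endfacet
  facet normal -0.5879 0.8090 0.0000
    outer loop
      vertex 6.22 17.56 0.00
      vertex 1.72 14.29 6.00
      vertex 6.22 17.56 6.00
    endloop
  endfacet
  facet normal -0.9510 0.3092 0.0000
    outer loop
      vertex 1.72 14.29 0.00
      vertex 0.00 9.00 0.00
      vertex 0.00 9.00 6.00
    endloop
  endfacet
  facet normal -0.9510 0.3092 0.0000
    outer loop
      vertex 1.72 14.29 0.00
      vertex 0.00 9.00 6.00
      vertex 1.72 14.29 6.00
    endloop
  endfacet
  facet normal -0.9510 -0.3092 0.0000
    outer loop
      vertex 0.00 9.00 0.00
      vertex 1.72 3.71 0.00
      vertex 1.72 3.71 6.00
    endloop
  endfacet
  facet normal -0.9510 -0.3092 0.0000
    outer loop
      vertex 0.00 9.00 0.00
      vertex 1.72 3.71 6.00
      vertex 0.00 9.00 6.00
    endloop
  endfacet
  facet normal -0.5879 -0.8090 0.0000
    outer loop
      vertex 1.72 3.71 0.00
      vertex 6.22 0.44 0.00
      vertex 6.22 0.44 6.00
    endloop
  endfacet
  facet normal -0.5879 -0.8090 0.0000
    outer loop
      vertex 1.72 3.71 0.00
      vertex 6.22 0.44 6.00
      vertex 1.72 3.71 6.00
    endloop
  endfacet
  facet normal 0.0000 -1.0000 0.0000
    outer loop
      vertex 6.22 0.44 0.00
      vertex 11.78 0.44 0.00
      vertex 11.78 0.44 6.00
    endloop
  endfacet
  facet normal 0.0000 -1.0000 0.0000
    outer loop
      vertex 6.22 0.44 0.00
      vertex 11.78 0.44 6.00
      vertex 6.22 0.44 6.00
    endloop
  endfacet
  facet normal 0.5879 -0.8090 0.0000
    outer loop
      vertex 11.78 0.44 0.00
      vertex 16.28 3.71 0.00
      vertex 16.28 3.71 6.00
    endloop
  endfacet
  facet normal 0.5879 -0.8090 0.0000
    outer loop
      vertex 11.78 0.44 0.00
      vertex 16.28 3.71 6.00
      vertex 11.78 0.44 6.00
    endloop
  endfacet
  facet normal 0.9510 -0.3092 0.0000
    outer loop
      vertex 16.28 3.71 0.00
      vertex 18.00 9.00 0.00
      vertex 18.00 9.00 6.00
    endloop
  endfacet
  facet normal 0.9510 -0.3092 0.0000
    outer loop
      vertex 16.28 3.71 0.00
      vertex 18.00 9.00 6.00
      vertex 16.28 3.71 6.00
    endloop
  endfacet
endsolid part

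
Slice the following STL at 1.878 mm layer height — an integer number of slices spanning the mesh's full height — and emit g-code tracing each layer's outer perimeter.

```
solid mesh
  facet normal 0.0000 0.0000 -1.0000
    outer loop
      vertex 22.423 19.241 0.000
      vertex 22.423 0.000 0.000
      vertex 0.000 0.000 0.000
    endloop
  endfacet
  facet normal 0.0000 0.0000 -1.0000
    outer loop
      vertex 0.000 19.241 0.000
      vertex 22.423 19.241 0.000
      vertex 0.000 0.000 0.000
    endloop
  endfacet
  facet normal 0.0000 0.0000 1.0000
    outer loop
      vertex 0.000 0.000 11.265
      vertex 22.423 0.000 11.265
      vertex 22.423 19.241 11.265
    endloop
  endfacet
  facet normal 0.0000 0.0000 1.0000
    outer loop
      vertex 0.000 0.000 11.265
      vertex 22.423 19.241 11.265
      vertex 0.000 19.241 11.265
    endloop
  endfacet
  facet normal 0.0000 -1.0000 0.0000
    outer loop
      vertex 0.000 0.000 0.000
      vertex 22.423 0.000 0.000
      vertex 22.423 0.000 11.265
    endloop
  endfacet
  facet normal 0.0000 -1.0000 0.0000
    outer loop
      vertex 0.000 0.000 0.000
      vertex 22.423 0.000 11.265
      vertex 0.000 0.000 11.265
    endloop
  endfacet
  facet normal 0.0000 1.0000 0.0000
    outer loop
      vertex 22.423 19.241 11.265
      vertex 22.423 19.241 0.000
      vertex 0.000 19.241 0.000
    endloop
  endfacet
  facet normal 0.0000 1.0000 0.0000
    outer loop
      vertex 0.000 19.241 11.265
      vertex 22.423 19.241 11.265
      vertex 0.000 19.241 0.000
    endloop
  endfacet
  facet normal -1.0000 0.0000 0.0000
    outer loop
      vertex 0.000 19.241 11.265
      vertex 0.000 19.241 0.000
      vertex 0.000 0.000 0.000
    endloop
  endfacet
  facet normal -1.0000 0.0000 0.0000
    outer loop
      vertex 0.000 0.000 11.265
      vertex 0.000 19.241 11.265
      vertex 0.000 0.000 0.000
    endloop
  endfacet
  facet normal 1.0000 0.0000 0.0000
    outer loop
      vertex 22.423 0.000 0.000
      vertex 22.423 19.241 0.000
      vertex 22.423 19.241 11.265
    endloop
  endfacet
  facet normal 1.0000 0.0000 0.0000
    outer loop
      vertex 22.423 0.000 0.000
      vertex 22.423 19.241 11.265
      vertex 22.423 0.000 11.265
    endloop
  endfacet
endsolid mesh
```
; perimeter-only toolpath
G21 ; units = mm
G90 ; absolute positioning
G28 ; home
; layer 1
G0 Z1.878
G0 X0.000 Y0.000
G1 X22.423 Y0.000
G1 X22.423 Y19.241
G1 X0.000 Y19.241
G1 X0.000 Y0.000
; layer 2
G0 Z3.755
G0 X0.000 Y0.000
G1 X22.423 Y0.000
G1 X22.423 Y19.241
G1 X0.000 Y19.241
G1 X0.000 Y0.000
; layer 3
G0 Z5.633
G0 X0.000 Y0.000
G1 X22.423 Y0.000
G1 X22.423 Y19.241
G1 X0.000 Y19.241
G1 X0.000 Y0.000
; layer 4
G0 Z7.510
G0 X0.000 Y0.000
G1 X22.423 Y0.000
G1 X22.423 Y19.241
G1 X0.000 Y19.241
G1 X0.000 Y0.000
; layer 5
G0 Z9.388
G0 X0.000 Y0.000
G1 X22.423 Y0.000
G1 X22.423 Y19.241
G1 X0.000 Y19.241
G1 X0.000 Y0.000
; layer 6
G0 Z11.265
G0 X0.000 Y0.000
G1 X22.423 Y0.000
G1 X22.423 Y19.241
G1 X0.000 Y19.241
G1 X0.000 Y0.000
M2 ; end

The solid is a rectangular box, roughly 22.4 × 19.2 mm footprint and 11.3 mm tall. Slicing at Δz = 1.878 mm — 6 equal slices spanning the solid's height, so layer i sits at z = i·h/6 — gives 6 non-empty perimeters. Each is a 4-segment closed polygon; G0 lifts to the layer z and rapids to the start vertex, then G1 traces the edges.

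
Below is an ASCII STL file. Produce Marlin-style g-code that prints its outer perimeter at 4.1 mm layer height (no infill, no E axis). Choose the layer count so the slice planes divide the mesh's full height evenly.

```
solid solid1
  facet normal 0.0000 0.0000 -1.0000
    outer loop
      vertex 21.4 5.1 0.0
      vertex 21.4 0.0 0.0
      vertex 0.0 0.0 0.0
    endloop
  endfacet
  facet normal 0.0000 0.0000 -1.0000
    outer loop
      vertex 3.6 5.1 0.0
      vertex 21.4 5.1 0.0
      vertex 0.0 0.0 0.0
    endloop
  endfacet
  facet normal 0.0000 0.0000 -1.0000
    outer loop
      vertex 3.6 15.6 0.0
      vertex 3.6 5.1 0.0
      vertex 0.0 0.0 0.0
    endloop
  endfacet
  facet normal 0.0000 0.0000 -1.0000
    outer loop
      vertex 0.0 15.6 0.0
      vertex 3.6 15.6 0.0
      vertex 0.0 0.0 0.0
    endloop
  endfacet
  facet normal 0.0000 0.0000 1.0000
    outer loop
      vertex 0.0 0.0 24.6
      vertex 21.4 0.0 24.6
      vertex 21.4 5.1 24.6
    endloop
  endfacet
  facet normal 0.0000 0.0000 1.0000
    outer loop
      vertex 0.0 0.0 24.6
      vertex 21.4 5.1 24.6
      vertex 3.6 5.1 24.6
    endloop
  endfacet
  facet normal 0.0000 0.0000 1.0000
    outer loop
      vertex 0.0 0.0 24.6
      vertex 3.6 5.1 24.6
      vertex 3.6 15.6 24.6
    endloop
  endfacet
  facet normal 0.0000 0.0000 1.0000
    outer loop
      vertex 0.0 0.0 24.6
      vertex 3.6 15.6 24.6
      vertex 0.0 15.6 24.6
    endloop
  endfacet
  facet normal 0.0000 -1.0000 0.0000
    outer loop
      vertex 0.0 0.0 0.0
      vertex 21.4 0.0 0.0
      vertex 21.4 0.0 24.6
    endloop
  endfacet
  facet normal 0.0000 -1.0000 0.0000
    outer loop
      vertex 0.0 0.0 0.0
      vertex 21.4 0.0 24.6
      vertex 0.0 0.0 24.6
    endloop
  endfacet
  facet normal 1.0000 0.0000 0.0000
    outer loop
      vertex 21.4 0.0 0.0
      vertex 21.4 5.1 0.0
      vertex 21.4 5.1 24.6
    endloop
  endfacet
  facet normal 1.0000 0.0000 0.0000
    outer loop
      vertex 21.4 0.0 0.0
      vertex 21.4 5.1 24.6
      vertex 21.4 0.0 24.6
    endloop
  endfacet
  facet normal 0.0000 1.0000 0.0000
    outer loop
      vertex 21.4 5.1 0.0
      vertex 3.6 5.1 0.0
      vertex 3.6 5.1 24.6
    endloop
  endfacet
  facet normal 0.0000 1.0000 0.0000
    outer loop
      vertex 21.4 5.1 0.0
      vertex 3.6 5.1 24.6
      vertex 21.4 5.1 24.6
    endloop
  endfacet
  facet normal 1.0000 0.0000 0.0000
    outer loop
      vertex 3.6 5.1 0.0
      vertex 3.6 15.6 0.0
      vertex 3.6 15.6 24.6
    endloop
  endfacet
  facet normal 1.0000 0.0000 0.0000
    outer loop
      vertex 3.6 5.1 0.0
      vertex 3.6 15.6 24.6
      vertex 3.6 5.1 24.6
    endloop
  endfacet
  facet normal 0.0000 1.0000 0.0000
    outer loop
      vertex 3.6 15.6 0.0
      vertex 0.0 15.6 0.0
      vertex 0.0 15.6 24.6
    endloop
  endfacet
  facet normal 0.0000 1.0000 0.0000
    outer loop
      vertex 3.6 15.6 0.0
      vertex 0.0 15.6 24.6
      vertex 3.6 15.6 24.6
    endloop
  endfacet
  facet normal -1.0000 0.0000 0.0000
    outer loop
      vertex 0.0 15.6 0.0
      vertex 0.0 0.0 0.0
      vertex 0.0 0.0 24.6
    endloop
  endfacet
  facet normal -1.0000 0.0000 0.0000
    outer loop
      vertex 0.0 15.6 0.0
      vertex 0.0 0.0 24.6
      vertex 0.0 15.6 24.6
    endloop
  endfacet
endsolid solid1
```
; perimeter-only toolpath
G21 ; units = mm
G90 ; absolute positioning
G28 ; home
; layer 1
G0 Z4.1
G0 X0.0 Y0.0
G1 X21.4 Y0.0
G1 X21.4 Y5.1
G1 X3.6 Y5.1
G1 X3.6 Y15.6
G1 X0.0 Y15.6
G1 X0.0 Y0.0
; layer 2
G0 Z8.2
G0 X0.0 Y0.0
G1 X21.4 Y0.0
G1 X21.4 Y5.1
G1 X3.6 Y5.1
G1 X3.6 Y15.6
G1 X0.0 Y15.6
G1 X0.0 Y0.0
; layer 3
G0 Z12.3
G0 X0.0 Y0.0
G1 X21.4 Y0.0
G1 X21.4 Y5.1
G1 X3.6 Y5.1
G1 X3.6 Y15.6
G1 X0.0 Y15.6
G1 X0.0 Y0.0
; layer 4
G0 Z16.4
G0 X0.0 Y0.0
G1 X21.4 Y0.0
G1 X21.4 Y5.1
G1 X3.6 Y5.1
G1 X3.6 Y15.6
G1 X0.0 Y15.6
G1 X0.0 Y0.0
; layer 5
G0 Z20.5
G0 X0.0 Y0.0
G1 X21.4 Y0.0
G1 X21.4 Y5.1
G1 X3.6 Y5.1
G1 X3.6 Y15.6
G1 X0.0 Y15.6
G1 X0.0 Y0.0
; layer 6
G0 Z24.6
G0 X0.0 Y0.0
G1 X21.4 Y0.0
G1 X21.4 Y5.1
G1 X3.6 Y5.1
G1 X3.6 Y15.6
G1 X0.0 Y15.6
G1 X0.0 Y0.0
M2 ; end

The solid is an L-shaped prism: outer 21.4 × 15.6 mm, arm thicknesses ≈ 5.1 mm (horizontal) and 3.6 mm (vertical), extruded 24.6 mm in z. Slicing at Δz = 4.1 mm — 6 equal slices spanning the solid's height, so layer i sits at z = i·h/6 — gives 6 non-empty perimeters. Each is a 6-segment closed polygon; G0 lifts to the layer z and rapids to the start vertex, then G1 traces the edges.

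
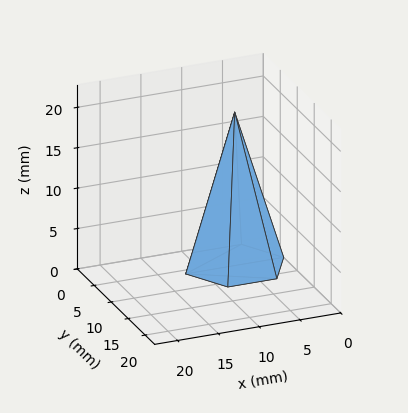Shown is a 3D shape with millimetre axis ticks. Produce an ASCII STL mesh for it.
Reading the render: the shape is a regular 6-sided pyramid, base circumscribed radius ≈ 6 mm, apex at z ≈ 19 mm (dimensions read to the nearest mm from the axis ticks). For the STL, each face is triangulated and given an outward normal.

solid part
  facet normal 0.0000 0.0000 -1.0000
    outer loop
      vertex 3.000 11.196 0.000
      vertex 9.000 11.196 0.000
      vertex 12.000 6.000 0.000
    endloop
  endfacet
  facet normal 0.0000 0.0000 -1.0000
    outer loop
      vertex 0.000 6.000 0.000
      vertex 3.000 11.196 0.000
      vertex 12.000 6.000 0.000
    endloop
  endfacet
  facet normal 0.0000 0.0000 -1.0000
    outer loop
      vertex 3.000 0.804 0.000
      vertex 0.000 6.000 0.000
      vertex 12.000 6.000 0.000
    endloop
  endfacet
  facet normal 0.0000 0.0000 -1.0000
    outer loop
      vertex 9.000 0.804 0.000
      vertex 3.000 0.804 0.000
      vertex 12.000 6.000 0.000
    endloop
  endfacet
  facet normal 0.8353 0.4823 0.2638
    outer loop
      vertex 12.000 6.000 0.000
      vertex 9.000 11.196 0.000
      vertex 6.000 6.000 19.000
    endloop
  endfacet
  facet normal 0.0000 0.9646 0.2638
    outer loop
      vertex 9.000 11.196 0.000
      vertex 3.000 11.196 0.000
      vertex 6.000 6.000 19.000
    endloop
  endfacet
  facet normal -0.8353 0.4823 0.2638
    outer loop
      vertex 3.000 11.196 0.000
      vertex 0.000 6.000 0.000
      vertex 6.000 6.000 19.000
    endloop
  endfacet
  facet normal -0.8353 -0.4823 0.2638
    outer loop
      vertex 0.000 6.000 0.000
      vertex 3.000 0.804 0.000
      vertex 6.000 6.000 19.000
    endloop
  endfacet
  facet normal 0.0000 -0.9646 0.2638
    outer loop
      vertex 3.000 0.804 0.000
      vertex 9.000 0.804 0.000
      vertex 6.000 6.000 19.000
    endloop
  endfacet
  facet normal 0.8353 -0.4823 0.2638
    outer loop
      vertex 9.000 0.804 0.000
      vertex 12.000 6.000 0.000
      vertex 6.000 6.000 19.000
    endloop
  endfacet
endsolid part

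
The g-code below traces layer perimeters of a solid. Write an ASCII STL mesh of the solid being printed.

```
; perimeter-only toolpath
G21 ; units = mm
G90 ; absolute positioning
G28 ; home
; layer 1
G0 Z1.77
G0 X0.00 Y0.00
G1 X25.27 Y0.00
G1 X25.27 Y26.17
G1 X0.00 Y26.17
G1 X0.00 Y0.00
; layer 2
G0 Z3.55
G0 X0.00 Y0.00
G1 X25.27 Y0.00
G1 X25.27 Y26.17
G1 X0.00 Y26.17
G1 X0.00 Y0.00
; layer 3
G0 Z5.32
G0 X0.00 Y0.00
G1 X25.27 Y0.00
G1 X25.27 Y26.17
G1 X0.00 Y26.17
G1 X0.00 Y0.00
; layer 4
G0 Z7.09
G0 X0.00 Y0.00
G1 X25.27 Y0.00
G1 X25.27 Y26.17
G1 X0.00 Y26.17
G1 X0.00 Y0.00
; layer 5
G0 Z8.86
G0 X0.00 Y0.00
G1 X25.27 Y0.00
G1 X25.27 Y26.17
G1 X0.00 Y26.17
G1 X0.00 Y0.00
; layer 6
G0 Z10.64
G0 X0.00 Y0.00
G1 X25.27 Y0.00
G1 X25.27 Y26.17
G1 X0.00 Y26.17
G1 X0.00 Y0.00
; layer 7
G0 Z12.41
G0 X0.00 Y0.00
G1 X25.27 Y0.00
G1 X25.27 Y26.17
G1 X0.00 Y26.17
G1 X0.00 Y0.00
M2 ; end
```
solid part
  facet normal 0.0000 0.0000 -1.0000
    outer loop
      vertex 25.27 26.17 0.00
      vertex 25.27 0.00 0.00
      vertex 0.00 0.00 0.00
    endloop
  endfacet
  facet normal 0.0000 0.0000 -1.0000
    outer loop
      vertex 0.00 26.17 0.00
      vertex 25.27 26.17 0.00
      vertex 0.00 0.00 0.00
    endloop
  endfacet
  facet normal 0.0000 0.0000 1.0000
    outer loop
      vertex 0.00 0.00 12.41
      vertex 25.27 0.00 12.41
      vertex 25.27 26.17 12.41
    endloop
  endfacet
  facet normal 0.0000 0.0000 1.0000
    outer loop
      vertex 0.00 0.00 12.41
      vertex 25.27 26.17 12.41
      vertex 0.00 26.17 12.41
    endloop
  endfacet
  facet normal 0.0000 -1.0000 0.0000
    outer loop
      vertex 0.00 0.00 0.00
      vertex 25.27 0.00 0.00
      vertex 25.27 0.00 12.41
    endloop
  endfacet
  facet normal 0.0000 -1.0000 0.0000
    outer loop
      vertex 0.00 0.00 0.00
      vertex 25.27 0.00 12.41
      vertex 0.00 0.00 12.41
    endloop
  endfacet
  facet normal 0.0000 1.0000 0.0000
    outer loop
      vertex 25.27 26.17 12.41
      vertex 25.27 26.17 0.00
      vertex 0.00 26.17 0.00
    endloop
  endfacet
  facet normal 0.0000 1.0000 0.0000
    outer loop
      vertex 0.00 26.17 12.41
      vertex 25.27 26.17 12.41
      vertex 0.00 26.17 0.00
    endloop
  endfacet
  facet normal -1.0000 0.0000 0.0000
    outer loop
      vertex 0.00 26.17 12.41
      vertex 0.00 26.17 0.00
      vertex 0.00 0.00 0.00
    endloop
  endfacet
  facet normal -1.0000 0.0000 0.0000
    outer loop
      vertex 0.00 0.00 12.41
      vertex 0.00 26.17 12.41
      vertex 0.00 0.00 0.00
    endloop
  endfacet
  facet normal 1.0000 0.0000 0.0000
    outer loop
      vertex 25.27 0.00 0.00
      vertex 25.27 26.17 0.00
      vertex 25.27 26.17 12.41
    endloop
  endfacet
  facet normal 1.0000 0.0000 0.0000
    outer loop
      vertex 25.27 0.00 0.00
      vertex 25.27 26.17 12.41
      vertex 25.27 0.00 12.41
    endloop
  endfacet
endsolid part

The G0 Z moves step by Δz≈1.77 mm. Every layer's G1 loop is the same polygon, so the solid is a straight extrusion of it from z=0 to z≈12.4. Closing with flat bottom and top caps and triangulating gives 12 facets — a rectangular box, roughly 25.3 × 26.2 mm footprint and 12.4 mm tall.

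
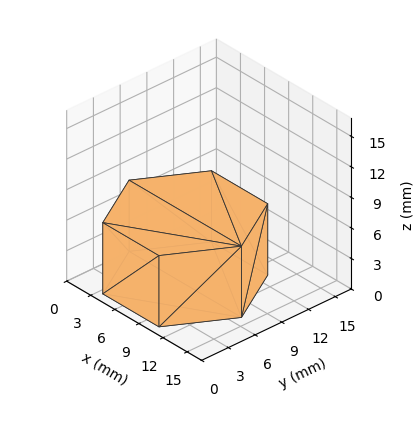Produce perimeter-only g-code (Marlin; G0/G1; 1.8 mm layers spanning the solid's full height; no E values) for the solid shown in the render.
Reading the render: the shape is a regular 6-sided prism (a cylinder approximated with 6 flat sides), circumscribed radius ≈ 7 mm, height ≈ 7 mm (dimensions read to the nearest mm from the axis ticks). For the g-code, the solid's height is divided into equal slices at the stated Δz and each level perimeter traced with G1 moves after a G0 lift.

; perimeter-only toolpath
G21 ; units = mm
G90 ; absolute positioning
G28 ; home
; layer 1
G0 Z1.8
G0 X14.0 Y7.0
G1 X10.5 Y13.1
G1 X3.5 Y13.1
G1 X0.0 Y7.0
G1 X3.5 Y0.9
G1 X10.5 Y0.9
G1 X14.0 Y7.0
; layer 2
G0 Z3.5
G0 X14.0 Y7.0
G1 X10.5 Y13.1
G1 X3.5 Y13.1
G1 X0.0 Y7.0
G1 X3.5 Y0.9
G1 X10.5 Y0.9
G1 X14.0 Y7.0
; layer 3
G0 Z5.2
G0 X14.0 Y7.0
G1 X10.5 Y13.1
G1 X3.5 Y13.1
G1 X0.0 Y7.0
G1 X3.5 Y0.9
G1 X10.5 Y0.9
G1 X14.0 Y7.0
; layer 4
G0 Z7.0
G0 X14.0 Y7.0
G1 X10.5 Y13.1
G1 X3.5 Y13.1
G1 X0.0 Y7.0
G1 X3.5 Y0.9
G1 X10.5 Y0.9
G1 X14.0 Y7.0
M2 ; end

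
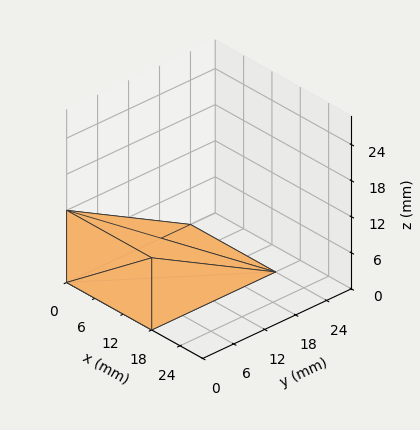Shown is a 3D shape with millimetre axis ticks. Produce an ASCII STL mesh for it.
Reading the render: the shape is a wedge (ramp): 18 × 24 mm base, rising to 12 mm along the y=0 edge and sloping linearly to z=0 at y=24 (dimensions read to the nearest mm from the axis ticks). For the STL, each face is triangulated and given an outward normal.

solid part
  facet normal 0.0000 0.0000 -1.0000
    outer loop
      vertex 18.0 24.0 0.0
      vertex 18.0 0.0 0.0
      vertex 0.0 0.0 0.0
    endloop
  endfacet
  facet normal 0.0000 0.0000 -1.0000
    outer loop
      vertex 0.0 24.0 0.0
      vertex 18.0 24.0 0.0
      vertex 0.0 0.0 0.0
    endloop
  endfacet
  facet normal 0.0000 -1.0000 0.0000
    outer loop
      vertex 0.0 0.0 0.0
      vertex 18.0 0.0 0.0
      vertex 18.0 0.0 12.0
    endloop
  endfacet
  facet normal 0.0000 -1.0000 0.0000
    outer loop
      vertex 0.0 0.0 0.0
      vertex 18.0 0.0 12.0
      vertex 0.0 0.0 12.0
    endloop
  endfacet
  facet normal 0.0000 0.4472 0.8944
    outer loop
      vertex 0.0 0.0 12.0
      vertex 18.0 0.0 12.0
      vertex 18.0 24.0 0.0
    endloop
  endfacet
  facet normal 0.0000 0.4472 0.8944
    outer loop
      vertex 0.0 0.0 12.0
      vertex 18.0 24.0 0.0
      vertex 0.0 24.0 0.0
    endloop
  endfacet
  facet normal -1.0000 0.0000 0.0000
    outer loop
      vertex 0.0 0.0 12.0
      vertex 0.0 24.0 0.0
      vertex 0.0 0.0 0.0
    endloop
  endfacet
  facet normal 1.0000 0.0000 0.0000
    outer loop
      vertex 18.0 0.0 0.0
      vertex 18.0 24.0 0.0
      vertex 18.0 0.0 12.0
    endloop
  endfacet
endsolid part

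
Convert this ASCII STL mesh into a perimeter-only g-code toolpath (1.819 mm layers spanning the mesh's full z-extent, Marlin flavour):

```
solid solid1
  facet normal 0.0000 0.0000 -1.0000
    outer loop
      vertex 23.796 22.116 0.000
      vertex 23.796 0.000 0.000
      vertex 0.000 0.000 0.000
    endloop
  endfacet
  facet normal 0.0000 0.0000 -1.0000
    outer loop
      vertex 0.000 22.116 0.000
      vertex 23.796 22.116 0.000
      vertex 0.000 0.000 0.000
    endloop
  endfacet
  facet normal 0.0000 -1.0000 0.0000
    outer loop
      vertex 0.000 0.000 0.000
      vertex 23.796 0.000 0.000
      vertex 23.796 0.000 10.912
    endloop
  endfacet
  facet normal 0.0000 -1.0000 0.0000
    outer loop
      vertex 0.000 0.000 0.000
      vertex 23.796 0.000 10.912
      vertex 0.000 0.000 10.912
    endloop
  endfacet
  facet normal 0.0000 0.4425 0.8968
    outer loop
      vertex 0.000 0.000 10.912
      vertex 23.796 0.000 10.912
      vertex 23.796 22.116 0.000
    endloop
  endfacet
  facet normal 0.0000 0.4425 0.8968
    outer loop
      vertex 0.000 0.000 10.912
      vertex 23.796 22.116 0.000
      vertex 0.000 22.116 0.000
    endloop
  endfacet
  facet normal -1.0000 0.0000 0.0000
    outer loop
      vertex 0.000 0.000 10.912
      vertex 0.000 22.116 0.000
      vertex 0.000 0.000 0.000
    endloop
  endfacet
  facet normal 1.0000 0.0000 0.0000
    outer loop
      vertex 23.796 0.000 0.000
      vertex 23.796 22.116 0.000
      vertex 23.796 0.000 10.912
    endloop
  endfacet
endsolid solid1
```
; perimeter-only toolpath
G21 ; units = mm
G90 ; absolute positioning
G28 ; home
; layer 1
G0 Z1.819
G0 X0.000 Y0.000
G1 X23.796 Y0.000
G1 X23.796 Y18.430
G1 X0.000 Y18.430
G1 X0.000 Y0.000
; layer 2
G0 Z3.637
G0 X0.000 Y0.000
G1 X23.796 Y0.000
G1 X23.796 Y14.744
G1 X0.000 Y14.744
G1 X0.000 Y0.000
; layer 3
G0 Z5.456
G0 X0.000 Y0.000
G1 X23.796 Y0.000
G1 X23.796 Y11.058
G1 X0.000 Y11.058
G1 X0.000 Y0.000
; layer 4
G0 Z7.275
G0 X0.000 Y0.000
G1 X23.796 Y0.000
G1 X23.796 Y7.372
G1 X0.000 Y7.372
G1 X0.000 Y0.000
; layer 5
G0 Z9.093
G0 X0.000 Y0.000
G1 X23.796 Y0.000
G1 X23.796 Y3.686
G1 X0.000 Y3.686
G1 X0.000 Y0.000
M2 ; end

The solid is a wedge (ramp): 23.8 × 22.1 mm base, rising to 10.9 mm along the y=0 edge and sloping linearly to z=0 at y=22.1. Slicing at Δz = 1.819 mm — 6 equal slices spanning the solid's height, so layer i sits at z = i·h/6 — gives 5 non-empty perimeters. Each is a 4-segment closed polygon; G0 lifts to the layer z and rapids to the start vertex, then G1 traces the edges. The cross-section shrinks linearly with z (the slice at the apex is degenerate and omitted).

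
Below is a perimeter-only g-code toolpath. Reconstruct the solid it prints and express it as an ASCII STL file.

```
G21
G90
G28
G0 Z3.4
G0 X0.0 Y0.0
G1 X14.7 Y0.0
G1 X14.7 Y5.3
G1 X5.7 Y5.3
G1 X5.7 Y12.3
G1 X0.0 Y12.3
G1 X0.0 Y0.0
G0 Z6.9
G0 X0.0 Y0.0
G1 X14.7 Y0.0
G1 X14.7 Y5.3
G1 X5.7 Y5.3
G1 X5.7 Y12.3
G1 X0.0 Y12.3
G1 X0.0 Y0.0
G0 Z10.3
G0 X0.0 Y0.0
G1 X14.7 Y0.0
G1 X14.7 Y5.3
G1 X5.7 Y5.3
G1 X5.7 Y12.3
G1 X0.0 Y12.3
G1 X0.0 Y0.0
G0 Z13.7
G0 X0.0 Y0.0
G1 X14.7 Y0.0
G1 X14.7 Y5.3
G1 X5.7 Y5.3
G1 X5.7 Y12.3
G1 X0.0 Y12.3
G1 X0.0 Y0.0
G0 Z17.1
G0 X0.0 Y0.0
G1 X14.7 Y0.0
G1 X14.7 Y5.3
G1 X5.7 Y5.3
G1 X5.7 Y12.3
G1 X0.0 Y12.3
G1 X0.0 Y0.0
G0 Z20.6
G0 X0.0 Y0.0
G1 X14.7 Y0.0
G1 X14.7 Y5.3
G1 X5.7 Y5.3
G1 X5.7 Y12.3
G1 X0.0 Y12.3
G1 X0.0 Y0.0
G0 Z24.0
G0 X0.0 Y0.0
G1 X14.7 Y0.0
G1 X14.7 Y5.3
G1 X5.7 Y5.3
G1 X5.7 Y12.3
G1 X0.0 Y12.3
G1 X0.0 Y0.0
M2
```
solid part
  facet normal 0.0000 0.0000 -1.0000
    outer loop
      vertex 14.7 5.3 0.0
      vertex 14.7 0.0 0.0
      vertex 0.0 0.0 0.0
    endloop
  endfacet
  facet normal 0.0000 0.0000 -1.0000
    outer loop
      vertex 5.7 5.3 0.0
      vertex 14.7 5.3 0.0
      vertex 0.0 0.0 0.0
    endloop
  endfacet
  facet normal 0.0000 0.0000 -1.0000
    outer loop
      vertex 5.7 12.3 0.0
      vertex 5.7 5.3 0.0
      vertex 0.0 0.0 0.0
    endloop
  endfacet
  facet normal 0.0000 0.0000 -1.0000
    outer loop
      vertex 0.0 12.3 0.0
      vertex 5.7 12.3 0.0
      vertex 0.0 0.0 0.0
    endloop
  endfacet
  facet normal 0.0000 0.0000 1.0000
    outer loop
      vertex 0.0 0.0 24.0
      vertex 14.7 0.0 24.0
      vertex 14.7 5.3 24.0
    endloop
  endfacet
  facet normal 0.0000 0.0000 1.0000
    outer loop
      vertex 0.0 0.0 24.0
      vertex 14.7 5.3 24.0
      vertex 5.7 5.3 24.0
    endloop
  endfacet
  facet normal 0.0000 0.0000 1.0000
    outer loop
      vertex 0.0 0.0 24.0
      vertex 5.7 5.3 24.0
      vertex 5.7 12.3 24.0
    endloop
  endfacet
  facet normal 0.0000 0.0000 1.0000
    outer loop
      vertex 0.0 0.0 24.0
      vertex 5.7 12.3 24.0
      vertex 0.0 12.3 24.0
    endloop
  endfacet
  facet normal 0.0000 -1.0000 0.0000
    outer loop
      vertex 0.0 0.0 0.0
      vertex 14.7 0.0 0.0
      vertex 14.7 0.0 24.0
    endloop
  endfacet
  facet normal 0.0000 -1.0000 0.0000
    outer loop
      vertex 0.0 0.0 0.0
      vertex 14.7 0.0 24.0
      vertex 0.0 0.0 24.0
    endloop
  endfacet
  facet normal 1.0000 0.0000 0.0000
    outer loop
      vertex 14.7 0.0 0.0
      vertex 14.7 5.3 0.0
      vertex 14.7 5.3 24.0
    endloop
  endfacet
  facet normal 1.0000 0.0000 0.0000
    outer loop
      vertex 14.7 0.0 0.0
      vertex 14.7 5.3 24.0
      vertex 14.7 0.0 24.0
    endloop
  endfacet
  facet normal 0.0000 1.0000 0.0000
    outer loop
      vertex 14.7 5.3 0.0
      vertex 5.7 5.3 0.0
      vertex 5.7 5.3 24.0
    endloop
  endfacet
  facet normal 0.0000 1.0000 0.0000
    outer loop
      vertex 14.7 5.3 0.0
      vertex 5.7 5.3 24.0
      vertex 14.7 5.3 24.0
    endloop
  endfacet
  facet normal 1.0000 0.0000 0.0000
    outer loop
      vertex 5.7 5.3 0.0
      vertex 5.7 12.3 0.0
      vertex 5.7 12.3 24.0
    endloop
  endfacet
  facet normal 1.0000 0.0000 0.0000
    outer loop
      vertex 5.7 5.3 0.0
      vertex 5.7 12.3 24.0
      vertex 5.7 5.3 24.0
    endloop
  endfacet
  facet normal 0.0000 1.0000 0.0000
    outer loop
      vertex 5.7 12.3 0.0
      vertex 0.0 12.3 0.0
      vertex 0.0 12.3 24.0
    endloop
  endfacet
  facet normal 0.0000 1.0000 0.0000
    outer loop
      vertex 5.7 12.3 0.0
      vertex 0.0 12.3 24.0
      vertex 5.7 12.3 24.0
    endloop
  endfacet
  facet normal -1.0000 0.0000 0.0000
    outer loop
      vertex 0.0 12.3 0.0
      vertex 0.0 0.0 0.0
      vertex 0.0 0.0 24.0
    endloop
  endfacet
  facet normal -1.0000 0.0000 0.0000
    outer loop
      vertex 0.0 12.3 0.0
      vertex 0.0 0.0 24.0
      vertex 0.0 12.3 24.0
    endloop
  endfacet
endsolid part

The G0 Z moves step by Δz≈3.4 mm. Every layer's G1 loop is the same polygon, so the solid is a straight extrusion of it from z=0 to z≈24. Closing with flat bottom and top caps and triangulating gives 20 facets — an L-shaped prism: outer 14.7 × 12.3 mm, arm thicknesses ≈ 5.3 mm (horizontal) and 5.7 mm (vertical), extruded 24 mm in z.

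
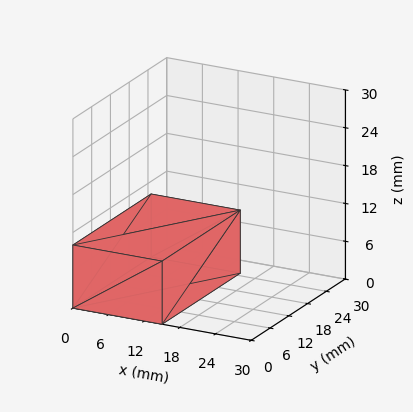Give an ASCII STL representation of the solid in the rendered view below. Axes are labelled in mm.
Reading the render: the shape is a rectangular box, roughly 15 × 25 mm footprint and 10 mm tall (dimensions read to the nearest mm from the axis ticks). For the STL, each face is triangulated and given an outward normal.

solid part
  facet normal 0.0000 0.0000 -1.0000
    outer loop
      vertex 15.00 25.00 0.00
      vertex 15.00 0.00 0.00
      vertex 0.00 0.00 0.00
    endloop
  endfacet
  facet normal 0.0000 0.0000 -1.0000
    outer loop
      vertex 0.00 25.00 0.00
      vertex 15.00 25.00 0.00
      vertex 0.00 0.00 0.00
    endloop
  endfacet
  facet normal 0.0000 0.0000 1.0000
    outer loop
      vertex 0.00 0.00 10.00
      vertex 15.00 0.00 10.00
      vertex 15.00 25.00 10.00
    endloop
  endfacet
  facet normal 0.0000 0.0000 1.0000
    outer loop
      vertex 0.00 0.00 10.00
      vertex 15.00 25.00 10.00
      vertex 0.00 25.00 10.00
    endloop
  endfacet
  facet normal 0.0000 -1.0000 0.0000
    outer loop
      vertex 0.00 0.00 0.00
      vertex 15.00 0.00 0.00
      vertex 15.00 0.00 10.00
    endloop
  endfacet
  facet normal 0.0000 -1.0000 0.0000
    outer loop
      vertex 0.00 0.00 0.00
      vertex 15.00 0.00 10.00
      vertex 0.00 0.00 10.00
    endloop
  endfacet
  facet normal 0.0000 1.0000 0.0000
    outer loop
      vertex 15.00 25.00 10.00
      vertex 15.00 25.00 0.00
      vertex 0.00 25.00 0.00
    endloop
  endfacet
  facet normal 0.0000 1.0000 0.0000
    outer loop
      vertex 0.00 25.00 10.00
      vertex 15.00 25.00 10.00
      vertex 0.00 25.00 0.00
    endloop
  endfacet
  facet normal -1.0000 0.0000 0.0000
    outer loop
      vertex 0.00 25.00 10.00
      vertex 0.00 25.00 0.00
      vertex 0.00 0.00 0.00
    endloop
  endfacet
  facet normal -1.0000 0.0000 0.0000
    outer loop
      vertex 0.00 0.00 10.00
      vertex 0.00 25.00 10.00
      vertex 0.00 0.00 0.00
    endloop
  endfacet
  facet normal 1.0000 0.0000 0.0000
    outer loop
      vertex 15.00 0.00 0.00
      vertex 15.00 25.00 0.00
      vertex 15.00 25.00 10.00
    endloop
  endfacet
  facet normal 1.0000 0.0000 0.0000
    outer loop
      vertex 15.00 0.00 0.00
      vertex 15.00 25.00 10.00
      vertex 15.00 0.00 10.00
    endloop
  endfacet
endsolid part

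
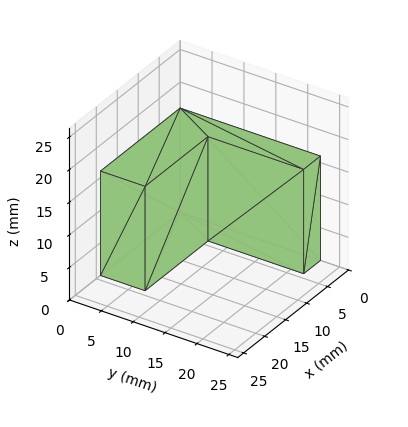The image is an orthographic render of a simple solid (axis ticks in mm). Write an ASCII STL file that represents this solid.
Reading the render: the shape is an L-shaped prism: outer 19 × 22 mm, arm thicknesses ≈ 7 mm (horizontal) and 4 mm (vertical), extruded 16 mm in z (dimensions read to the nearest mm from the axis ticks). For the STL, each face is triangulated and given an outward normal.

solid part
  facet normal 0.0000 0.0000 -1.0000
    outer loop
      vertex 19.00 7.00 0.00
      vertex 19.00 0.00 0.00
      vertex 0.00 0.00 0.00
    endloop
  endfacet
  facet normal 0.0000 0.0000 -1.0000
    outer loop
      vertex 4.00 7.00 0.00
      vertex 19.00 7.00 0.00
      vertex 0.00 0.00 0.00
    endloop
  endfacet
  facet normal 0.0000 0.0000 -1.0000
    outer loop
      vertex 4.00 22.00 0.00
      vertex 4.00 7.00 0.00
      vertex 0.00 0.00 0.00
    endloop
  endfacet
  facet normal 0.0000 0.0000 -1.0000
    outer loop
      vertex 0.00 22.00 0.00
      vertex 4.00 22.00 0.00
      vertex 0.00 0.00 0.00
    endloop
  endfacet
  facet normal 0.0000 0.0000 1.0000
    outer loop
      vertex 0.00 0.00 16.00
      vertex 19.00 0.00 16.00
      vertex 19.00 7.00 16.00
    endloop
  endfacet
  facet normal 0.0000 0.0000 1.0000
    outer loop
      vertex 0.00 0.00 16.00
      vertex 19.00 7.00 16.00
      vertex 4.00 7.00 16.00
    endloop
  endfacet
  facet normal 0.0000 0.0000 1.0000
    outer loop
      vertex 0.00 0.00 16.00
      vertex 4.00 7.00 16.00
      vertex 4.00 22.00 16.00
    endloop
  endfacet
  facet normal 0.0000 0.0000 1.0000
    outer loop
      vertex 0.00 0.00 16.00
      vertex 4.00 22.00 16.00
      vertex 0.00 22.00 16.00
    endloop
  endfacet
  facet normal 0.0000 -1.0000 0.0000
    outer loop
      vertex 0.00 0.00 0.00
      vertex 19.00 0.00 0.00
      vertex 19.00 0.00 16.00
    endloop
  endfacet
  facet normal 0.0000 -1.0000 0.0000
    outer loop
      vertex 0.00 0.00 0.00
      vertex 19.00 0.00 16.00
      vertex 0.00 0.00 16.00
    endloop
  endfacet
  facet normal 1.0000 0.0000 0.0000
    outer loop
      vertex 19.00 0.00 0.00
      vertex 19.00 7.00 0.00
      vertex 19.00 7.00 16.00
    endloop
  endfacet
  facet normal 1.0000 0.0000 0.0000
    outer loop
      vertex 19.00 0.00 0.00
      vertex 19.00 7.00 16.00
      vertex 19.00 0.00 16.00
    endloop
  endfacet
  facet normal 0.0000 1.0000 0.0000
    outer loop
      vertex 19.00 7.00 0.00
      vertex 4.00 7.00 0.00
      vertex 4.00 7.00 16.00
    endloop
  endfacet
  facet normal 0.0000 1.0000 0.0000
    outer loop
      vertex 19.00 7.00 0.00
      vertex 4.00 7.00 16.00
      vertex 19.00 7.00 16.00
    endloop
  endfacet
  facet normal 1.0000 0.0000 0.0000
    outer loop
      vertex 4.00 7.00 0.00
      vertex 4.00 22.00 0.00
      vertex 4.00 22.00 16.00
    endloop
  endfacet
  facet normal 1.0000 0.0000 0.0000
    outer loop
      vertex 4.00 7.00 0.00
      vertex 4.00 22.00 16.00
      vertex 4.00 7.00 16.00
    endloop
  endfacet
  facet normal 0.0000 1.0000 0.0000
    outer loop
      vertex 4.00 22.00 0.00
      vertex 0.00 22.00 0.00
      vertex 0.00 22.00 16.00
    endloop
  endfacet
  facet normal 0.0000 1.0000 0.0000
    outer loop
      vertex 4.00 22.00 0.00
      vertex 0.00 22.00 16.00
      vertex 4.00 22.00 16.00
    endloop
  endfacet
  facet normal -1.0000 0.0000 0.0000
    outer loop
      vertex 0.00 22.00 0.00
      vertex 0.00 0.00 0.00
      vertex 0.00 0.00 16.00
    endloop
  endfacet
  facet normal -1.0000 0.0000 0.0000
    outer loop
      vertex 0.00 22.00 0.00
      vertex 0.00 0.00 16.00
      vertex 0.00 22.00 16.00
    endloop
  endfacet
endsolid part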